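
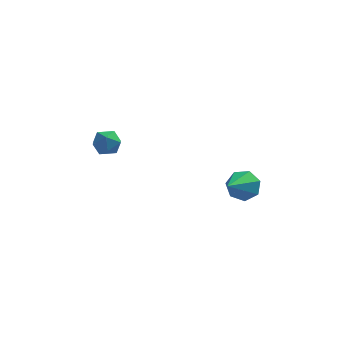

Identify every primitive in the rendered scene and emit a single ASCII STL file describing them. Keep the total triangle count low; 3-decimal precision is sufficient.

solid 
facet normal 0.309 0.822 -0.478
outer loop
vertex 4.283 -1.98 -1.472
vertex 3.459 -1.918 -1.898
vertex 3.722 -1.545 -1.087
endloop
endfacet
facet normal 0.480 -0.147 0.865
outer loop
vertex 4.283 -1.98 -1.472
vertex 3.722 -1.545 -1.087
vertex 2.841 -3.562 -0.942
endloop
endfacet
facet normal 0.309 0.822 -0.478
outer loop
vertex 3.722 -1.545 -1.087
vertex 3.459 -1.918 -1.898
vertex 2.963 -1.391 -1.313
endloop
endfacet
facet normal -0.248 0.177 0.953
outer loop
vertex 3.722 -1.545 -1.087
vertex 2.963 -1.391 -1.313
vertex 2.841 -3.562 -0.942
endloop
endfacet
facet normal 0.309 0.822 -0.478
outer loop
vertex 2.963 -1.391 -1.313
vertex 3.459 -1.918 -1.898
vertex 2.577 -1.634 -1.98
endloop
endfacet
facet normal -0.878 0.128 0.461
outer loop
vertex 2.963 -1.391 -1.313
vertex 2.577 -1.634 -1.98
vertex 2.841 -3.562 -0.942
endloop
endfacet
facet normal 0.309 0.822 -0.478
outer loop
vertex 2.577 -1.634 -1.98
vertex 3.459 -1.918 -1.898
vertex 2.855 -2.09 -2.584
endloop
endfacet
facet normal -0.937 -0.256 -0.238
outer loop
vertex 2.577 -1.634 -1.98
vertex 2.855 -2.09 -2.584
vertex 2.841 -3.562 -0.942
endloop
endfacet
facet normal 0.308 0.823 -0.478
outer loop
vertex 2.855 -2.09 -2.584
vertex 3.459 -1.918 -1.898
vertex 3.588 -2.416 -2.672
endloop
endfacet
facet normal -0.380 -0.687 -0.619
outer loop
vertex 2.855 -2.09 -2.584
vertex 3.588 -2.416 -2.672
vertex 2.841 -3.562 -0.942
endloop
endfacet
facet normal 0.309 0.823 -0.478
outer loop
vertex 3.588 -2.416 -2.672
vertex 3.459 -1.918 -1.898
vertex 4.224 -2.367 -2.177
endloop
endfacet
facet normal 0.372 -0.840 -0.395
outer loop
vertex 3.588 -2.416 -2.672
vertex 4.224 -2.367 -2.177
vertex 2.841 -3.562 -0.942
endloop
endfacet
facet normal 0.309 0.823 -0.477
outer loop
vertex 4.224 -2.367 -2.177
vertex 3.459 -1.918 -1.898
vertex 4.283 -1.98 -1.472
endloop
endfacet
facet normal 0.755 -0.599 0.266
outer loop
vertex 4.224 -2.367 -2.177
vertex 4.283 -1.98 -1.472
vertex 2.841 -3.562 -0.942
endloop
endfacet
facet normal -0.174 0.677 0.716
outer loop
vertex -3.191 -1.903 1.214
vertex -3.529 -2.485 1.682
vertex -2.725 -2.333 1.734
endloop
endfacet
facet normal 0.407 0.849 0.337
outer loop
vertex -3.191 -1.903 1.214
vertex -2.725 -2.333 1.734
vertex -2.45 -2.165 0.98
endloop
endfacet
facet normal 0.214 0.914 -0.346
outer loop
vertex -3.191 -1.903 1.214
vertex -2.45 -2.165 0.98
vertex -3.084 -2.213 0.462
endloop
endfacet
facet normal -0.487 0.781 -0.391
outer loop
vertex -3.191 -1.903 1.214
vertex -3.084 -2.213 0.462
vertex -3.751 -2.412 0.896
endloop
endfacet
facet normal -0.727 0.634 0.264
outer loop
vertex -3.191 -1.903 1.214
vertex -3.751 -2.412 0.896
vertex -3.529 -2.485 1.682
endloop
endfacet
facet normal 0.869 0.310 0.386
outer loop
vertex -2.45 -2.165 0.98
vertex -2.725 -2.333 1.734
vertex -2.329 -2.908 1.304
endloop
endfacet
facet normal -0.070 0.030 0.997
outer loop
vertex -2.725 -2.333 1.734
vertex -3.529 -2.485 1.682
vertex -2.996 -3.107 1.738
endloop
endfacet
facet normal -0.963 -0.040 0.268
outer loop
vertex -3.529 -2.485 1.682
vertex -3.751 -2.412 0.896
vertex -3.63 -3.155 1.22
endloop
endfacet
facet normal -0.575 0.197 -0.794
outer loop
vertex -3.751 -2.412 0.896
vertex -3.084 -2.213 0.462
vertex -3.355 -2.987 0.466
endloop
endfacet
facet normal 0.557 0.413 -0.720
outer loop
vertex -3.084 -2.213 0.462
vertex -2.45 -2.165 0.98
vertex -2.551 -2.835 0.518
endloop
endfacet
facet normal 0.487 -0.781 0.391
outer loop
vertex -2.889 -3.417 0.986
vertex -2.329 -2.908 1.304
vertex -2.996 -3.107 1.738
endloop
endfacet
facet normal -0.214 -0.914 0.346
outer loop
vertex -2.889 -3.417 0.986
vertex -2.996 -3.107 1.738
vertex -3.63 -3.155 1.22
endloop
endfacet
facet normal -0.407 -0.849 -0.337
outer loop
vertex -2.889 -3.417 0.986
vertex -3.63 -3.155 1.22
vertex -3.355 -2.987 0.466
endloop
endfacet
facet normal 0.174 -0.677 -0.716
outer loop
vertex -2.889 -3.417 0.986
vertex -3.355 -2.987 0.466
vertex -2.551 -2.835 0.518
endloop
endfacet
facet normal 0.727 -0.634 -0.264
outer loop
vertex -2.889 -3.417 0.986
vertex -2.551 -2.835 0.518
vertex -2.329 -2.908 1.304
endloop
endfacet
facet normal 0.575 -0.197 0.794
outer loop
vertex -2.996 -3.107 1.738
vertex -2.329 -2.908 1.304
vertex -2.725 -2.333 1.734
endloop
endfacet
facet normal -0.557 -0.413 0.720
outer loop
vertex -3.63 -3.155 1.22
vertex -2.996 -3.107 1.738
vertex -3.529 -2.485 1.682
endloop
endfacet
facet normal -0.869 -0.310 -0.386
outer loop
vertex -3.355 -2.987 0.466
vertex -3.63 -3.155 1.22
vertex -3.751 -2.412 0.896
endloop
endfacet
facet normal 0.070 -0.030 -0.997
outer loop
vertex -2.551 -2.835 0.518
vertex -3.355 -2.987 0.466
vertex -3.084 -2.213 0.462
endloop
endfacet
facet normal 0.963 0.040 -0.268
outer loop
vertex -2.329 -2.908 1.304
vertex -2.551 -2.835 0.518
vertex -2.45 -2.165 0.98
endloop
endfacet

endsolid


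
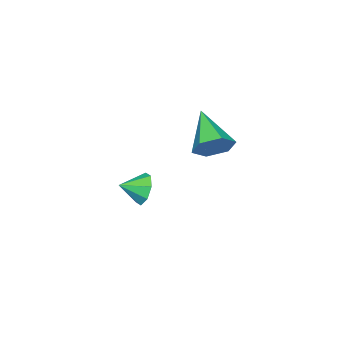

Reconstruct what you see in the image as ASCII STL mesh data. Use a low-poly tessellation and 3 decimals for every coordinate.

solid 
facet normal -0.721 0.598 -0.349
outer loop
vertex 2.138 -1.693 -3.252
vertex 1.656 -1.938 -2.676
vertex 2.18 -1.352 -2.755
endloop
endfacet
facet normal 0.981 0.111 -0.159
outer loop
vertex 2.138 -1.693 -3.252
vertex 2.18 -1.352 -2.755
vertex 2.384 -2.542 -2.324
endloop
endfacet
facet normal -0.721 0.598 -0.350
outer loop
vertex 2.18 -1.352 -2.755
vertex 1.656 -1.938 -2.676
vertex 1.915 -1.354 -2.212
endloop
endfacet
facet normal 0.857 0.299 0.419
outer loop
vertex 2.18 -1.352 -2.755
vertex 1.915 -1.354 -2.212
vertex 2.384 -2.542 -2.324
endloop
endfacet
facet normal -0.721 0.598 -0.350
outer loop
vertex 1.915 -1.354 -2.212
vertex 1.656 -1.938 -2.676
vertex 1.498 -1.698 -1.94
endloop
endfacet
facet normal 0.480 0.107 0.871
outer loop
vertex 1.915 -1.354 -2.212
vertex 1.498 -1.698 -1.94
vertex 2.384 -2.542 -2.324
endloop
endfacet
facet normal -0.722 0.597 -0.350
outer loop
vertex 1.498 -1.698 -1.94
vertex 1.656 -1.938 -2.676
vertex 1.174 -2.183 -2.1
endloop
endfacet
facet normal 0.068 -0.353 0.933
outer loop
vertex 1.498 -1.698 -1.94
vertex 1.174 -2.183 -2.1
vertex 2.384 -2.542 -2.324
endloop
endfacet
facet normal -0.721 0.598 -0.349
outer loop
vertex 1.174 -2.183 -2.1
vertex 1.656 -1.938 -2.676
vertex 1.132 -2.524 -2.598
endloop
endfacet
facet normal -0.136 -0.812 0.568
outer loop
vertex 1.174 -2.183 -2.1
vertex 1.132 -2.524 -2.598
vertex 2.384 -2.542 -2.324
endloop
endfacet
facet normal -0.721 0.598 -0.350
outer loop
vertex 1.132 -2.524 -2.598
vertex 1.656 -1.938 -2.676
vertex 1.397 -2.522 -3.141
endloop
endfacet
facet normal -0.012 -1.000 -0.010
outer loop
vertex 1.132 -2.524 -2.598
vertex 1.397 -2.522 -3.141
vertex 2.384 -2.542 -2.324
endloop
endfacet
facet normal -0.721 0.598 -0.350
outer loop
vertex 1.397 -2.522 -3.141
vertex 1.656 -1.938 -2.676
vertex 1.814 -2.178 -3.412
endloop
endfacet
facet normal 0.366 -0.808 -0.462
outer loop
vertex 1.397 -2.522 -3.141
vertex 1.814 -2.178 -3.412
vertex 2.384 -2.542 -2.324
endloop
endfacet
facet normal -0.722 0.597 -0.350
outer loop
vertex 1.814 -2.178 -3.412
vertex 1.656 -1.938 -2.676
vertex 2.138 -1.693 -3.252
endloop
endfacet
facet normal 0.778 -0.347 -0.524
outer loop
vertex 1.814 -2.178 -3.412
vertex 2.138 -1.693 -3.252
vertex 2.384 -2.542 -2.324
endloop
endfacet
facet normal 0.519 0.668 -0.533
outer loop
vertex 3.73 2.107 2.135
vertex 3.064 2.264 1.683
vertex 3.208 2.696 2.365
endloop
endfacet
facet normal 0.353 -0.052 0.934
outer loop
vertex 3.73 2.107 2.135
vertex 3.208 2.696 2.365
vertex 2.076 0.996 2.697
endloop
endfacet
facet normal 0.520 0.668 -0.533
outer loop
vertex 3.208 2.696 2.365
vertex 3.064 2.264 1.683
vertex 2.542 2.854 1.913
endloop
endfacet
facet normal -0.430 0.440 0.788
outer loop
vertex 3.208 2.696 2.365
vertex 2.542 2.854 1.913
vertex 2.076 0.996 2.697
endloop
endfacet
facet normal 0.519 0.668 -0.533
outer loop
vertex 2.542 2.854 1.913
vertex 3.064 2.264 1.683
vertex 2.398 2.421 1.231
endloop
endfacet
facet normal -0.965 0.259 0.040
outer loop
vertex 2.542 2.854 1.913
vertex 2.398 2.421 1.231
vertex 2.076 0.996 2.697
endloop
endfacet
facet normal 0.520 0.667 -0.534
outer loop
vertex 2.398 2.421 1.231
vertex 3.064 2.264 1.683
vertex 2.92 1.831 1.002
endloop
endfacet
facet normal -0.716 -0.416 -0.561
outer loop
vertex 2.398 2.421 1.231
vertex 2.92 1.831 1.002
vertex 2.076 0.996 2.697
endloop
endfacet
facet normal 0.520 0.667 -0.534
outer loop
vertex 2.92 1.831 1.002
vertex 3.064 2.264 1.683
vertex 3.585 1.674 1.454
endloop
endfacet
facet normal 0.067 -0.908 -0.414
outer loop
vertex 2.92 1.831 1.002
vertex 3.585 1.674 1.454
vertex 2.076 0.996 2.697
endloop
endfacet
facet normal 0.520 0.666 -0.534
outer loop
vertex 3.585 1.674 1.454
vertex 3.064 2.264 1.683
vertex 3.73 2.107 2.135
endloop
endfacet
facet normal 0.601 -0.726 0.334
outer loop
vertex 3.585 1.674 1.454
vertex 3.73 2.107 2.135
vertex 2.076 0.996 2.697
endloop
endfacet

endsolid


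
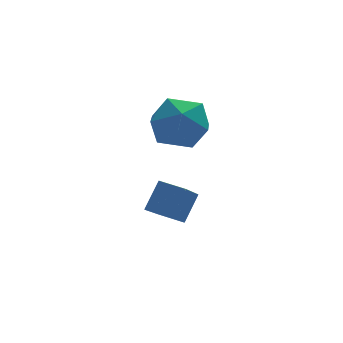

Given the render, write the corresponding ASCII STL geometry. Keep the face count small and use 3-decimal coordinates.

solid 
facet normal -0.763 0.616 0.196
outer loop
vertex 1.35 -2.917 -2.422
vertex 1.969 -2.463 -1.435
vertex 2.258 -1.386 -3.697
endloop
endfacet
facet normal -0.495 -0.363 -0.789
outer loop
vertex 2.991 -1.977 -3.885
vertex 1.35 -2.917 -2.422
vertex 2.258 -1.386 -3.697
endloop
endfacet
facet normal -0.763 0.616 0.196
outer loop
vertex 2.258 -1.386 -3.697
vertex 1.969 -2.463 -1.435
vertex 2.878 -0.932 -2.711
endloop
endfacet
facet normal 0.414 0.699 -0.583
outer loop
vertex 2.878 -0.932 -2.711
vertex 2.991 -1.977 -3.885
vertex 2.258 -1.386 -3.697
endloop
endfacet
facet normal -0.415 -0.700 0.582
outer loop
vertex 1.35 -2.917 -2.422
vertex 2.702 -3.054 -1.623
vertex 1.969 -2.463 -1.435
endloop
endfacet
facet normal -0.495 -0.364 -0.789
outer loop
vertex 2.082 -3.508 -2.609
vertex 1.35 -2.917 -2.422
vertex 2.991 -1.977 -3.885
endloop
endfacet
facet normal -0.415 -0.699 0.583
outer loop
vertex 2.082 -3.508 -2.609
vertex 2.702 -3.054 -1.623
vertex 1.35 -2.917 -2.422
endloop
endfacet
facet normal 0.495 0.363 0.789
outer loop
vertex 1.969 -2.463 -1.435
vertex 2.702 -3.054 -1.623
vertex 2.878 -0.932 -2.711
endloop
endfacet
facet normal 0.416 0.699 -0.582
outer loop
vertex 3.61 -1.523 -2.898
vertex 2.991 -1.977 -3.885
vertex 2.878 -0.932 -2.711
endloop
endfacet
facet normal 0.495 0.364 0.789
outer loop
vertex 2.878 -0.932 -2.711
vertex 2.702 -3.054 -1.623
vertex 3.61 -1.523 -2.898
endloop
endfacet
facet normal 0.763 -0.616 -0.195
outer loop
vertex 3.61 -1.523 -2.898
vertex 2.082 -3.508 -2.609
vertex 2.991 -1.977 -3.885
endloop
endfacet
facet normal 0.763 -0.616 -0.196
outer loop
vertex 2.702 -3.054 -1.623
vertex 2.082 -3.508 -2.609
vertex 3.61 -1.523 -2.898
endloop
endfacet
facet normal -0.623 -0.718 0.310
outer loop
vertex 1.93 -1.664 0.889
vertex 2.538 -2.454 0.282
vertex 2.824 -2.223 1.39
endloop
endfacet
facet normal -0.571 -0.199 0.797
outer loop
vertex 1.93 -1.664 0.889
vertex 2.824 -2.223 1.39
vertex 2.676 -1.079 1.569
endloop
endfacet
facet normal -0.769 0.413 0.488
outer loop
vertex 1.93 -1.664 0.889
vertex 2.676 -1.079 1.569
vertex 2.299 -0.603 0.573
endloop
endfacet
facet normal -0.944 0.272 -0.189
outer loop
vertex 1.93 -1.664 0.889
vertex 2.299 -0.603 0.573
vertex 2.214 -1.453 -0.223
endloop
endfacet
facet normal -0.853 -0.427 -0.299
outer loop
vertex 1.93 -1.664 0.889
vertex 2.214 -1.453 -0.223
vertex 2.538 -2.454 0.282
endloop
endfacet
facet normal 0.115 -0.139 0.984
outer loop
vertex 2.676 -1.079 1.569
vertex 2.824 -2.223 1.39
vertex 3.746 -1.507 1.383
endloop
endfacet
facet normal 0.031 -0.980 0.196
outer loop
vertex 2.824 -2.223 1.39
vertex 2.538 -2.454 0.282
vertex 3.661 -2.357 0.587
endloop
endfacet
facet normal -0.341 -0.509 -0.790
outer loop
vertex 2.538 -2.454 0.282
vertex 2.214 -1.453 -0.223
vertex 3.284 -1.881 -0.409
endloop
endfacet
facet normal -0.488 0.622 -0.612
outer loop
vertex 2.214 -1.453 -0.223
vertex 2.299 -0.603 0.573
vertex 3.136 -0.737 -0.23
endloop
endfacet
facet normal -0.205 0.851 0.484
outer loop
vertex 2.299 -0.603 0.573
vertex 2.676 -1.079 1.569
vertex 3.422 -0.506 0.878
endloop
endfacet
facet normal 0.944 -0.272 0.189
outer loop
vertex 4.03 -1.296 0.271
vertex 3.746 -1.507 1.383
vertex 3.661 -2.357 0.587
endloop
endfacet
facet normal 0.769 -0.413 -0.488
outer loop
vertex 4.03 -1.296 0.271
vertex 3.661 -2.357 0.587
vertex 3.284 -1.881 -0.409
endloop
endfacet
facet normal 0.571 0.199 -0.797
outer loop
vertex 4.03 -1.296 0.271
vertex 3.284 -1.881 -0.409
vertex 3.136 -0.737 -0.23
endloop
endfacet
facet normal 0.623 0.718 -0.310
outer loop
vertex 4.03 -1.296 0.271
vertex 3.136 -0.737 -0.23
vertex 3.422 -0.506 0.878
endloop
endfacet
facet normal 0.853 0.427 0.299
outer loop
vertex 4.03 -1.296 0.271
vertex 3.422 -0.506 0.878
vertex 3.746 -1.507 1.383
endloop
endfacet
facet normal 0.488 -0.622 0.612
outer loop
vertex 3.661 -2.357 0.587
vertex 3.746 -1.507 1.383
vertex 2.824 -2.223 1.39
endloop
endfacet
facet normal 0.205 -0.851 -0.484
outer loop
vertex 3.284 -1.881 -0.409
vertex 3.661 -2.357 0.587
vertex 2.538 -2.454 0.282
endloop
endfacet
facet normal -0.115 0.139 -0.984
outer loop
vertex 3.136 -0.737 -0.23
vertex 3.284 -1.881 -0.409
vertex 2.214 -1.453 -0.223
endloop
endfacet
facet normal -0.031 0.980 -0.196
outer loop
vertex 3.422 -0.506 0.878
vertex 3.136 -0.737 -0.23
vertex 2.299 -0.603 0.573
endloop
endfacet
facet normal 0.341 0.509 0.790
outer loop
vertex 3.746 -1.507 1.383
vertex 3.422 -0.506 0.878
vertex 2.676 -1.079 1.569
endloop
endfacet

endsolid


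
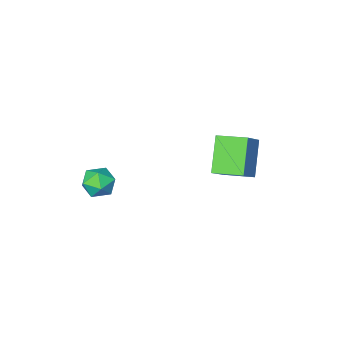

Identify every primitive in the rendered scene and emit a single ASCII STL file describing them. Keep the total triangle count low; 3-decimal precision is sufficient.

solid 
facet normal -0.810 0.552 -0.198
outer loop
vertex 0.627 -0.808 -3.591
vertex 0.165 -1.425 -3.422
vertex 0.371 -0.919 -2.853
endloop
endfacet
facet normal -0.277 0.960 0.048
outer loop
vertex 0.627 -0.808 -3.591
vertex 0.371 -0.919 -2.853
vertex 1.117 -0.697 -2.982
endloop
endfacet
facet normal 0.283 0.877 -0.388
outer loop
vertex 0.627 -0.808 -3.591
vertex 1.117 -0.697 -2.982
vertex 1.372 -1.066 -3.631
endloop
endfacet
facet normal 0.097 0.419 -0.903
outer loop
vertex 0.627 -0.808 -3.591
vertex 1.372 -1.066 -3.631
vertex 0.783 -1.516 -3.903
endloop
endfacet
facet normal -0.579 0.219 -0.785
outer loop
vertex 0.627 -0.808 -3.591
vertex 0.783 -1.516 -3.903
vertex 0.165 -1.425 -3.422
endloop
endfacet
facet normal -0.094 0.716 0.691
outer loop
vertex 1.117 -0.697 -2.982
vertex 0.371 -0.919 -2.853
vertex 0.957 -1.244 -2.437
endloop
endfacet
facet normal -0.954 0.058 0.294
outer loop
vertex 0.371 -0.919 -2.853
vertex 0.165 -1.425 -3.422
vertex 0.368 -1.694 -2.709
endloop
endfacet
facet normal -0.581 -0.483 -0.655
outer loop
vertex 0.165 -1.425 -3.422
vertex 0.783 -1.516 -3.903
vertex 0.623 -2.063 -3.358
endloop
endfacet
facet normal 0.511 -0.159 -0.845
outer loop
vertex 0.783 -1.516 -3.903
vertex 1.372 -1.066 -3.631
vertex 1.369 -1.841 -3.487
endloop
endfacet
facet normal 0.813 0.582 -0.012
outer loop
vertex 1.372 -1.066 -3.631
vertex 1.117 -0.697 -2.982
vertex 1.575 -1.335 -2.918
endloop
endfacet
facet normal -0.097 -0.419 0.903
outer loop
vertex 1.113 -1.952 -2.749
vertex 0.957 -1.244 -2.437
vertex 0.368 -1.694 -2.709
endloop
endfacet
facet normal -0.283 -0.877 0.388
outer loop
vertex 1.113 -1.952 -2.749
vertex 0.368 -1.694 -2.709
vertex 0.623 -2.063 -3.358
endloop
endfacet
facet normal 0.277 -0.960 -0.048
outer loop
vertex 1.113 -1.952 -2.749
vertex 0.623 -2.063 -3.358
vertex 1.369 -1.841 -3.487
endloop
endfacet
facet normal 0.810 -0.552 0.198
outer loop
vertex 1.113 -1.952 -2.749
vertex 1.369 -1.841 -3.487
vertex 1.575 -1.335 -2.918
endloop
endfacet
facet normal 0.579 -0.219 0.785
outer loop
vertex 1.113 -1.952 -2.749
vertex 1.575 -1.335 -2.918
vertex 0.957 -1.244 -2.437
endloop
endfacet
facet normal -0.511 0.159 0.845
outer loop
vertex 0.368 -1.694 -2.709
vertex 0.957 -1.244 -2.437
vertex 0.371 -0.919 -2.853
endloop
endfacet
facet normal -0.813 -0.582 0.012
outer loop
vertex 0.623 -2.063 -3.358
vertex 0.368 -1.694 -2.709
vertex 0.165 -1.425 -3.422
endloop
endfacet
facet normal 0.094 -0.716 -0.691
outer loop
vertex 1.369 -1.841 -3.487
vertex 0.623 -2.063 -3.358
vertex 0.783 -1.516 -3.903
endloop
endfacet
facet normal 0.954 -0.058 -0.294
outer loop
vertex 1.575 -1.335 -2.918
vertex 1.369 -1.841 -3.487
vertex 1.372 -1.066 -3.631
endloop
endfacet
facet normal 0.581 0.483 0.655
outer loop
vertex 0.957 -1.244 -2.437
vertex 1.575 -1.335 -2.918
vertex 1.117 -0.697 -2.982
endloop
endfacet
facet normal -0.640 0.752 0.162
outer loop
vertex -4.967 1.106 -1.197
vertex -4.077 1.672 -0.307
vertex -4.227 2.02 -2.52
endloop
endfacet
facet normal -0.645 -0.411 -0.644
outer loop
vertex -3.383 1.028 -2.733
vertex -4.967 1.106 -1.197
vertex -4.227 2.02 -2.52
endloop
endfacet
facet normal -0.640 0.752 0.162
outer loop
vertex -4.227 2.02 -2.52
vertex -4.077 1.672 -0.307
vertex -3.337 2.586 -1.63
endloop
endfacet
facet normal 0.419 0.517 -0.747
outer loop
vertex -3.337 2.586 -1.63
vertex -3.383 1.028 -2.733
vertex -4.227 2.02 -2.52
endloop
endfacet
facet normal -0.419 -0.517 0.747
outer loop
vertex -4.967 1.106 -1.197
vertex -3.233 0.68 -0.52
vertex -4.077 1.672 -0.307
endloop
endfacet
facet normal -0.645 -0.411 -0.644
outer loop
vertex -4.123 0.114 -1.41
vertex -4.967 1.106 -1.197
vertex -3.383 1.028 -2.733
endloop
endfacet
facet normal -0.419 -0.517 0.747
outer loop
vertex -4.123 0.114 -1.41
vertex -3.233 0.68 -0.52
vertex -4.967 1.106 -1.197
endloop
endfacet
facet normal 0.645 0.411 0.644
outer loop
vertex -4.077 1.672 -0.307
vertex -3.233 0.68 -0.52
vertex -3.337 2.586 -1.63
endloop
endfacet
facet normal 0.419 0.517 -0.747
outer loop
vertex -2.493 1.594 -1.843
vertex -3.383 1.028 -2.733
vertex -3.337 2.586 -1.63
endloop
endfacet
facet normal 0.645 0.411 0.644
outer loop
vertex -3.337 2.586 -1.63
vertex -3.233 0.68 -0.52
vertex -2.493 1.594 -1.843
endloop
endfacet
facet normal 0.640 -0.752 -0.162
outer loop
vertex -2.493 1.594 -1.843
vertex -4.123 0.114 -1.41
vertex -3.383 1.028 -2.733
endloop
endfacet
facet normal 0.640 -0.752 -0.162
outer loop
vertex -3.233 0.68 -0.52
vertex -4.123 0.114 -1.41
vertex -2.493 1.594 -1.843
endloop
endfacet

endsolid


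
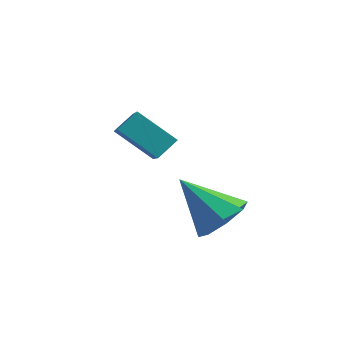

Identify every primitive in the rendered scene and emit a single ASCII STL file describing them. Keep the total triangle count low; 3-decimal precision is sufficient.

solid 
facet normal -0.500 0.668 -0.551
outer loop
vertex -1.015 -1.716 0.839
vertex 0.31 -1.518 -0.123
vertex -1.31 -2.384 0.296
endloop
endfacet
facet normal -0.803 -0.120 0.584
outer loop
vertex -0.25 -3.802 1.463
vertex -1.015 -1.716 0.839
vertex -1.31 -2.384 0.296
endloop
endfacet
facet normal -0.500 0.669 -0.550
outer loop
vertex -1.31 -2.384 0.296
vertex 0.31 -1.518 -0.123
vertex 0.015 -2.186 -0.667
endloop
endfacet
facet normal -0.324 -0.734 -0.597
outer loop
vertex 0.015 -2.186 -0.667
vertex -0.25 -3.802 1.463
vertex -1.31 -2.384 0.296
endloop
endfacet
facet normal 0.324 0.734 0.597
outer loop
vertex -1.015 -1.716 0.839
vertex 1.37 -2.936 1.044
vertex 0.31 -1.518 -0.123
endloop
endfacet
facet normal -0.803 -0.120 0.583
outer loop
vertex 0.045 -3.134 2.007
vertex -1.015 -1.716 0.839
vertex -0.25 -3.802 1.463
endloop
endfacet
facet normal 0.324 0.734 0.597
outer loop
vertex 0.045 -3.134 2.007
vertex 1.37 -2.936 1.044
vertex -1.015 -1.716 0.839
endloop
endfacet
facet normal 0.803 0.120 -0.583
outer loop
vertex 0.31 -1.518 -0.123
vertex 1.37 -2.936 1.044
vertex 0.015 -2.186 -0.667
endloop
endfacet
facet normal -0.324 -0.734 -0.597
outer loop
vertex 1.075 -3.604 0.501
vertex -0.25 -3.802 1.463
vertex 0.015 -2.186 -0.667
endloop
endfacet
facet normal 0.803 0.120 -0.584
outer loop
vertex 0.015 -2.186 -0.667
vertex 1.37 -2.936 1.044
vertex 1.075 -3.604 0.501
endloop
endfacet
facet normal 0.500 -0.669 0.550
outer loop
vertex 1.075 -3.604 0.501
vertex 0.045 -3.134 2.007
vertex -0.25 -3.802 1.463
endloop
endfacet
facet normal 0.500 -0.668 0.551
outer loop
vertex 1.37 -2.936 1.044
vertex 0.045 -3.134 2.007
vertex 1.075 -3.604 0.501
endloop
endfacet
facet normal 0.711 0.086 -0.698
outer loop
vertex 3.684 -3.937 -1.324
vertex 3.152 -3.222 -1.778
vertex 3.853 -3.237 -1.065
endloop
endfacet
facet normal 0.313 -0.395 0.864
outer loop
vertex 3.684 -3.937 -1.324
vertex 3.853 -3.237 -1.065
vertex 1.708 -3.398 -0.362
endloop
endfacet
facet normal 0.711 0.087 -0.697
outer loop
vertex 3.853 -3.237 -1.065
vertex 3.152 -3.222 -1.778
vertex 3.611 -2.528 -1.223
endloop
endfacet
facet normal 0.277 0.298 0.913
outer loop
vertex 3.853 -3.237 -1.065
vertex 3.611 -2.528 -1.223
vertex 1.708 -3.398 -0.362
endloop
endfacet
facet normal 0.712 0.087 -0.697
outer loop
vertex 3.611 -2.528 -1.223
vertex 3.152 -3.222 -1.778
vertex 3.101 -2.226 -1.706
endloop
endfacet
facet normal -0.094 0.797 0.597
outer loop
vertex 3.611 -2.528 -1.223
vertex 3.101 -2.226 -1.706
vertex 1.708 -3.398 -0.362
endloop
endfacet
facet normal 0.712 0.087 -0.697
outer loop
vertex 3.101 -2.226 -1.706
vertex 3.152 -3.222 -1.778
vertex 2.62 -2.507 -2.232
endloop
endfacet
facet normal -0.582 0.807 0.101
outer loop
vertex 3.101 -2.226 -1.706
vertex 2.62 -2.507 -2.232
vertex 1.708 -3.398 -0.362
endloop
endfacet
facet normal 0.711 0.086 -0.698
outer loop
vertex 2.62 -2.507 -2.232
vertex 3.152 -3.222 -1.778
vertex 2.451 -3.207 -2.491
endloop
endfacet
facet normal -0.902 0.324 -0.286
outer loop
vertex 2.62 -2.507 -2.232
vertex 2.451 -3.207 -2.491
vertex 1.708 -3.398 -0.362
endloop
endfacet
facet normal 0.711 0.087 -0.697
outer loop
vertex 2.451 -3.207 -2.491
vertex 3.152 -3.222 -1.778
vertex 2.693 -3.916 -2.333
endloop
endfacet
facet normal -0.866 -0.370 -0.336
outer loop
vertex 2.451 -3.207 -2.491
vertex 2.693 -3.916 -2.333
vertex 1.708 -3.398 -0.362
endloop
endfacet
facet normal 0.712 0.087 -0.697
outer loop
vertex 2.693 -3.916 -2.333
vertex 3.152 -3.222 -1.778
vertex 3.204 -4.218 -1.849
endloop
endfacet
facet normal -0.495 -0.869 -0.019
outer loop
vertex 2.693 -3.916 -2.333
vertex 3.204 -4.218 -1.849
vertex 1.708 -3.398 -0.362
endloop
endfacet
facet normal 0.712 0.087 -0.697
outer loop
vertex 3.204 -4.218 -1.849
vertex 3.152 -3.222 -1.778
vertex 3.684 -3.937 -1.324
endloop
endfacet
facet normal -0.007 -0.879 0.477
outer loop
vertex 3.204 -4.218 -1.849
vertex 3.684 -3.937 -1.324
vertex 1.708 -3.398 -0.362
endloop
endfacet

endsolid


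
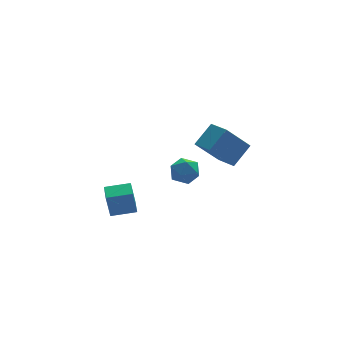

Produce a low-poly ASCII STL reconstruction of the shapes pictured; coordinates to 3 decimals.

solid 
facet normal -0.723 -0.290 -0.627
outer loop
vertex 1.812 2.104 4.201
vertex 1.522 3.386 3.943
vertex 3.195 2.096 2.608
endloop
endfacet
facet normal 0.217 -0.957 0.193
outer loop
vertex 4.338 2.554 3.597
vertex 1.812 2.104 4.201
vertex 3.195 2.096 2.608
endloop
endfacet
facet normal -0.724 -0.290 -0.626
outer loop
vertex 3.195 2.096 2.608
vertex 1.522 3.386 3.943
vertex 2.905 3.378 2.349
endloop
endfacet
facet normal 0.655 -0.004 -0.755
outer loop
vertex 2.905 3.378 2.349
vertex 4.338 2.554 3.597
vertex 3.195 2.096 2.608
endloop
endfacet
facet normal -0.655 0.004 0.755
outer loop
vertex 1.812 2.104 4.201
vertex 2.665 3.844 4.932
vertex 1.522 3.386 3.943
endloop
endfacet
facet normal 0.217 -0.957 0.193
outer loop
vertex 2.955 2.562 5.191
vertex 1.812 2.104 4.201
vertex 4.338 2.554 3.597
endloop
endfacet
facet normal -0.656 0.004 0.755
outer loop
vertex 2.955 2.562 5.191
vertex 2.665 3.844 4.932
vertex 1.812 2.104 4.201
endloop
endfacet
facet normal -0.217 0.957 -0.193
outer loop
vertex 1.522 3.386 3.943
vertex 2.665 3.844 4.932
vertex 2.905 3.378 2.349
endloop
endfacet
facet normal 0.656 -0.004 -0.755
outer loop
vertex 4.048 3.836 3.339
vertex 4.338 2.554 3.597
vertex 2.905 3.378 2.349
endloop
endfacet
facet normal -0.217 0.957 -0.193
outer loop
vertex 2.905 3.378 2.349
vertex 2.665 3.844 4.932
vertex 4.048 3.836 3.339
endloop
endfacet
facet normal 0.724 0.290 0.626
outer loop
vertex 4.048 3.836 3.339
vertex 2.955 2.562 5.191
vertex 4.338 2.554 3.597
endloop
endfacet
facet normal 0.723 0.290 0.627
outer loop
vertex 2.665 3.844 4.932
vertex 2.955 2.562 5.191
vertex 4.048 3.836 3.339
endloop
endfacet
facet normal -0.946 0.290 -0.148
outer loop
vertex -4.279 1.195 2.849
vertex -4.002 2.151 2.954
vertex -4.013 1.286 1.324
endloop
endfacet
facet normal -0.276 -0.955 -0.105
outer loop
vertex -2.718 0.889 1.526
vertex -4.279 1.195 2.849
vertex -4.013 1.286 1.324
endloop
endfacet
facet normal -0.946 0.290 -0.147
outer loop
vertex -4.013 1.286 1.324
vertex -4.002 2.151 2.954
vertex -3.737 2.241 1.429
endloop
endfacet
facet normal 0.171 0.059 -0.983
outer loop
vertex -3.737 2.241 1.429
vertex -2.718 0.889 1.526
vertex -4.013 1.286 1.324
endloop
endfacet
facet normal -0.171 -0.058 0.983
outer loop
vertex -4.279 1.195 2.849
vertex -2.707 1.754 3.156
vertex -4.002 2.151 2.954
endloop
endfacet
facet normal -0.276 -0.956 -0.104
outer loop
vertex -2.983 0.799 3.051
vertex -4.279 1.195 2.849
vertex -2.718 0.889 1.526
endloop
endfacet
facet normal -0.171 -0.059 0.983
outer loop
vertex -2.983 0.799 3.051
vertex -2.707 1.754 3.156
vertex -4.279 1.195 2.849
endloop
endfacet
facet normal 0.277 0.955 0.104
outer loop
vertex -4.002 2.151 2.954
vertex -2.707 1.754 3.156
vertex -3.737 2.241 1.429
endloop
endfacet
facet normal 0.171 0.058 -0.984
outer loop
vertex -2.441 1.845 1.631
vertex -2.718 0.889 1.526
vertex -3.737 2.241 1.429
endloop
endfacet
facet normal 0.276 0.956 0.105
outer loop
vertex -3.737 2.241 1.429
vertex -2.707 1.754 3.156
vertex -2.441 1.845 1.631
endloop
endfacet
facet normal 0.946 -0.290 0.147
outer loop
vertex -2.441 1.845 1.631
vertex -2.983 0.799 3.051
vertex -2.718 0.889 1.526
endloop
endfacet
facet normal 0.946 -0.290 0.148
outer loop
vertex -2.707 1.754 3.156
vertex -2.983 0.799 3.051
vertex -2.441 1.845 1.631
endloop
endfacet
facet normal -0.495 0.776 0.391
outer loop
vertex 0.469 3.868 1.989
vertex 0.148 3.328 2.654
vertex 0.938 3.774 2.768
endloop
endfacet
facet normal 0.100 0.993 0.060
outer loop
vertex 0.469 3.868 1.989
vertex 0.938 3.774 2.768
vertex 1.379 3.778 1.967
endloop
endfacet
facet normal 0.062 0.782 -0.621
outer loop
vertex 0.469 3.868 1.989
vertex 1.379 3.778 1.967
vertex 0.861 3.335 1.357
endloop
endfacet
facet normal -0.555 0.434 -0.710
outer loop
vertex 0.469 3.868 1.989
vertex 0.861 3.335 1.357
vertex 0.1 3.057 1.782
endloop
endfacet
facet normal -0.899 0.430 -0.084
outer loop
vertex 0.469 3.868 1.989
vertex 0.1 3.057 1.782
vertex 0.148 3.328 2.654
endloop
endfacet
facet normal 0.654 0.663 0.364
outer loop
vertex 1.379 3.778 1.967
vertex 0.938 3.774 2.768
vertex 1.62 3.183 2.618
endloop
endfacet
facet normal -0.306 0.312 0.899
outer loop
vertex 0.938 3.774 2.768
vertex 0.148 3.328 2.654
vertex 0.859 2.905 3.043
endloop
endfacet
facet normal -0.960 -0.247 0.130
outer loop
vertex 0.148 3.328 2.654
vertex 0.1 3.057 1.782
vertex 0.341 2.462 2.433
endloop
endfacet
facet normal -0.404 -0.242 -0.882
outer loop
vertex 0.1 3.057 1.782
vertex 0.861 3.335 1.357
vertex 0.782 2.466 1.632
endloop
endfacet
facet normal 0.594 0.321 -0.738
outer loop
vertex 0.861 3.335 1.357
vertex 1.379 3.778 1.967
vertex 1.572 2.912 1.746
endloop
endfacet
facet normal 0.555 -0.434 0.710
outer loop
vertex 1.251 2.372 2.411
vertex 1.62 3.183 2.618
vertex 0.859 2.905 3.043
endloop
endfacet
facet normal -0.062 -0.782 0.621
outer loop
vertex 1.251 2.372 2.411
vertex 0.859 2.905 3.043
vertex 0.341 2.462 2.433
endloop
endfacet
facet normal -0.100 -0.993 -0.060
outer loop
vertex 1.251 2.372 2.411
vertex 0.341 2.462 2.433
vertex 0.782 2.466 1.632
endloop
endfacet
facet normal 0.495 -0.776 -0.391
outer loop
vertex 1.251 2.372 2.411
vertex 0.782 2.466 1.632
vertex 1.572 2.912 1.746
endloop
endfacet
facet normal 0.899 -0.430 0.084
outer loop
vertex 1.251 2.372 2.411
vertex 1.572 2.912 1.746
vertex 1.62 3.183 2.618
endloop
endfacet
facet normal 0.404 0.242 0.882
outer loop
vertex 0.859 2.905 3.043
vertex 1.62 3.183 2.618
vertex 0.938 3.774 2.768
endloop
endfacet
facet normal -0.594 -0.321 0.738
outer loop
vertex 0.341 2.462 2.433
vertex 0.859 2.905 3.043
vertex 0.148 3.328 2.654
endloop
endfacet
facet normal -0.654 -0.663 -0.364
outer loop
vertex 0.782 2.466 1.632
vertex 0.341 2.462 2.433
vertex 0.1 3.057 1.782
endloop
endfacet
facet normal 0.306 -0.312 -0.899
outer loop
vertex 1.572 2.912 1.746
vertex 0.782 2.466 1.632
vertex 0.861 3.335 1.357
endloop
endfacet
facet normal 0.960 0.247 -0.130
outer loop
vertex 1.62 3.183 2.618
vertex 1.572 2.912 1.746
vertex 1.379 3.778 1.967
endloop
endfacet

endsolid


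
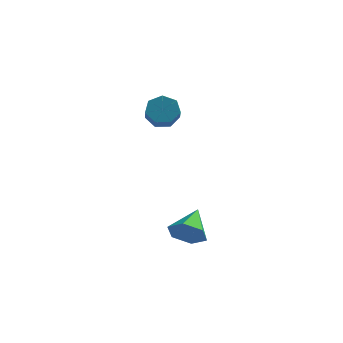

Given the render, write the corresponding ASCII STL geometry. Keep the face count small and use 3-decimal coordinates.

solid 
facet normal -0.358 0.760 -0.543
outer loop
vertex 0.706 0.296 0.851
vertex 0.301 -0.172 0.463
vertex 0.125 0.183 1.076
endloop
endfacet
facet normal 0.173 0.625 0.761
outer loop
vertex 0.706 0.296 0.851
vertex 0.125 0.183 1.076
vertex 1.204 -0.761 1.605
endloop
endfacet
facet normal 0.173 0.625 0.761
outer loop
vertex 1.204 -0.761 1.605
vertex 0.125 0.183 1.076
vertex 0.623 -0.874 1.83
endloop
endfacet
facet normal 0.358 -0.760 0.542
outer loop
vertex 1.204 -0.761 1.605
vertex 0.623 -0.874 1.83
vertex 0.799 -1.228 1.217
endloop
endfacet
facet normal -0.358 0.760 -0.543
outer loop
vertex 0.125 0.183 1.076
vertex 0.301 -0.172 0.463
vertex -0.323 -0.197 0.84
endloop
endfacet
facet normal -0.609 0.250 0.753
outer loop
vertex 0.125 0.183 1.076
vertex -0.323 -0.197 0.84
vertex 0.623 -0.874 1.83
endloop
endfacet
facet normal -0.608 0.251 0.753
outer loop
vertex 0.623 -0.874 1.83
vertex -0.323 -0.197 0.84
vertex 0.174 -1.253 1.594
endloop
endfacet
facet normal 0.357 -0.761 0.542
outer loop
vertex 0.623 -0.874 1.83
vertex 0.174 -1.253 1.594
vertex 0.799 -1.228 1.217
endloop
endfacet
facet normal -0.358 0.760 -0.542
outer loop
vertex -0.323 -0.197 0.84
vertex 0.301 -0.172 0.463
vertex -0.302 -0.558 0.32
endloop
endfacet
facet normal -0.933 -0.312 0.179
outer loop
vertex -0.323 -0.197 0.84
vertex -0.302 -0.558 0.32
vertex 0.174 -1.253 1.594
endloop
endfacet
facet normal -0.933 -0.313 0.178
outer loop
vertex 0.174 -1.253 1.594
vertex -0.302 -0.558 0.32
vertex 0.196 -1.614 1.074
endloop
endfacet
facet normal 0.358 -0.760 0.543
outer loop
vertex 0.174 -1.253 1.594
vertex 0.196 -1.614 1.074
vertex 0.799 -1.228 1.217
endloop
endfacet
facet normal -0.358 0.760 -0.542
outer loop
vertex -0.302 -0.558 0.32
vertex 0.301 -0.172 0.463
vertex 0.174 -0.628 -0.093
endloop
endfacet
facet normal -0.555 -0.641 -0.531
outer loop
vertex -0.302 -0.558 0.32
vertex 0.174 -0.628 -0.093
vertex 0.196 -1.614 1.074
endloop
endfacet
facet normal -0.555 -0.641 -0.531
outer loop
vertex 0.196 -1.614 1.074
vertex 0.174 -0.628 -0.093
vertex 0.672 -1.684 0.661
endloop
endfacet
facet normal 0.358 -0.760 0.542
outer loop
vertex 0.196 -1.614 1.074
vertex 0.672 -1.684 0.661
vertex 0.799 -1.228 1.217
endloop
endfacet
facet normal -0.356 0.761 -0.542
outer loop
vertex 0.174 -0.628 -0.093
vertex 0.301 -0.172 0.463
vertex 0.746 -0.355 -0.086
endloop
endfacet
facet normal 0.242 -0.486 -0.840
outer loop
vertex 0.174 -0.628 -0.093
vertex 0.746 -0.355 -0.086
vertex 0.672 -1.684 0.661
endloop
endfacet
facet normal 0.242 -0.486 -0.840
outer loop
vertex 0.672 -1.684 0.661
vertex 0.746 -0.355 -0.086
vertex 1.243 -1.411 0.668
endloop
endfacet
facet normal 0.357 -0.761 0.542
outer loop
vertex 0.672 -1.684 0.661
vertex 1.243 -1.411 0.668
vertex 0.799 -1.228 1.217
endloop
endfacet
facet normal -0.358 0.759 -0.543
outer loop
vertex 0.746 -0.355 -0.086
vertex 0.301 -0.172 0.463
vertex 0.982 0.056 0.333
endloop
endfacet
facet normal 0.856 0.034 -0.516
outer loop
vertex 0.746 -0.355 -0.086
vertex 0.982 0.056 0.333
vertex 1.243 -1.411 0.668
endloop
endfacet
facet normal 0.855 0.034 -0.517
outer loop
vertex 1.243 -1.411 0.668
vertex 0.982 0.056 0.333
vertex 1.48 -1.0 1.087
endloop
endfacet
facet normal 0.358 -0.760 0.543
outer loop
vertex 1.243 -1.411 0.668
vertex 1.48 -1.0 1.087
vertex 0.799 -1.228 1.217
endloop
endfacet
facet normal -0.358 0.760 -0.543
outer loop
vertex 0.982 0.056 0.333
vertex 0.301 -0.172 0.463
vertex 0.706 0.296 0.851
endloop
endfacet
facet normal 0.826 0.529 0.195
outer loop
vertex 0.982 0.056 0.333
vertex 0.706 0.296 0.851
vertex 1.48 -1.0 1.087
endloop
endfacet
facet normal 0.826 0.529 0.196
outer loop
vertex 1.48 -1.0 1.087
vertex 0.706 0.296 0.851
vertex 1.204 -0.761 1.605
endloop
endfacet
facet normal 0.358 -0.761 0.542
outer loop
vertex 1.48 -1.0 1.087
vertex 1.204 -0.761 1.605
vertex 0.799 -1.228 1.217
endloop
endfacet
facet normal 0.080 -0.879 -0.469
outer loop
vertex 3.81 -3.743 -4.443
vertex 3.081 -3.989 -4.106
vertex 3.089 -3.593 -4.847
endloop
endfacet
facet normal 0.423 0.777 -0.466
outer loop
vertex 3.81 -3.743 -4.443
vertex 3.089 -3.593 -4.847
vertex 2.959 -2.651 -3.394
endloop
endfacet
facet normal 0.080 -0.879 -0.469
outer loop
vertex 3.089 -3.593 -4.847
vertex 3.081 -3.989 -4.106
vertex 2.36 -3.839 -4.51
endloop
endfacet
facet normal -0.477 0.717 -0.508
outer loop
vertex 3.089 -3.593 -4.847
vertex 2.36 -3.839 -4.51
vertex 2.959 -2.651 -3.394
endloop
endfacet
facet normal 0.079 -0.880 -0.468
outer loop
vertex 2.36 -3.839 -4.51
vertex 3.081 -3.989 -4.106
vertex 2.352 -4.234 -3.769
endloop
endfacet
facet normal -0.934 0.320 0.161
outer loop
vertex 2.36 -3.839 -4.51
vertex 2.352 -4.234 -3.769
vertex 2.959 -2.651 -3.394
endloop
endfacet
facet normal 0.079 -0.880 -0.468
outer loop
vertex 2.352 -4.234 -3.769
vertex 3.081 -3.989 -4.106
vertex 3.073 -4.384 -3.365
endloop
endfacet
facet normal -0.492 -0.018 0.871
outer loop
vertex 2.352 -4.234 -3.769
vertex 3.073 -4.384 -3.365
vertex 2.959 -2.651 -3.394
endloop
endfacet
facet normal 0.080 -0.880 -0.468
outer loop
vertex 3.073 -4.384 -3.365
vertex 3.081 -3.989 -4.106
vertex 3.802 -4.138 -3.702
endloop
endfacet
facet normal 0.408 0.042 0.912
outer loop
vertex 3.073 -4.384 -3.365
vertex 3.802 -4.138 -3.702
vertex 2.959 -2.651 -3.394
endloop
endfacet
facet normal 0.080 -0.880 -0.468
outer loop
vertex 3.802 -4.138 -3.702
vertex 3.081 -3.989 -4.106
vertex 3.81 -3.743 -4.443
endloop
endfacet
facet normal 0.864 0.440 0.244
outer loop
vertex 3.802 -4.138 -3.702
vertex 3.81 -3.743 -4.443
vertex 2.959 -2.651 -3.394
endloop
endfacet

endsolid


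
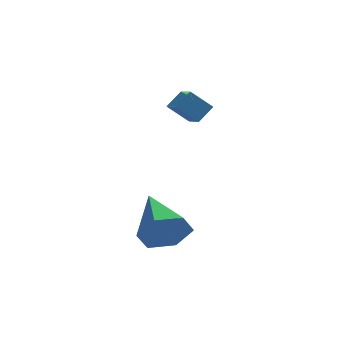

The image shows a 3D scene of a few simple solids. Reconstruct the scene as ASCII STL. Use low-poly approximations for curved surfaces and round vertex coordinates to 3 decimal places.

solid 
facet normal 0.301 -0.902 -0.309
outer loop
vertex 0.8 -4.205 -0.707
vertex 0.207 -4.132 -1.497
vertex 1.14 -3.804 -1.546
endloop
endfacet
facet normal 0.711 0.477 0.516
outer loop
vertex 0.8 -4.205 -0.707
vertex 1.14 -3.804 -1.546
vertex -0.427 -2.228 -0.843
endloop
endfacet
facet normal 0.301 -0.902 -0.311
outer loop
vertex 1.14 -3.804 -1.546
vertex 0.207 -4.132 -1.497
vertex 0.547 -3.73 -2.335
endloop
endfacet
facet normal 0.575 0.733 -0.363
outer loop
vertex 1.14 -3.804 -1.546
vertex 0.547 -3.73 -2.335
vertex -0.427 -2.228 -0.843
endloop
endfacet
facet normal 0.301 -0.902 -0.311
outer loop
vertex 0.547 -3.73 -2.335
vertex 0.207 -4.132 -1.497
vertex -0.386 -4.058 -2.286
endloop
endfacet
facet normal -0.250 0.596 -0.763
outer loop
vertex 0.547 -3.73 -2.335
vertex -0.386 -4.058 -2.286
vertex -0.427 -2.228 -0.843
endloop
endfacet
facet normal 0.300 -0.902 -0.310
outer loop
vertex -0.386 -4.058 -2.286
vertex 0.207 -4.132 -1.497
vertex -0.726 -4.46 -1.447
endloop
endfacet
facet normal -0.938 0.202 -0.283
outer loop
vertex -0.386 -4.058 -2.286
vertex -0.726 -4.46 -1.447
vertex -0.427 -2.228 -0.843
endloop
endfacet
facet normal 0.301 -0.902 -0.309
outer loop
vertex -0.726 -4.46 -1.447
vertex 0.207 -4.132 -1.497
vertex -0.133 -4.533 -0.658
endloop
endfacet
facet normal -0.801 -0.054 0.597
outer loop
vertex -0.726 -4.46 -1.447
vertex -0.133 -4.533 -0.658
vertex -0.427 -2.228 -0.843
endloop
endfacet
facet normal 0.301 -0.902 -0.309
outer loop
vertex -0.133 -4.533 -0.658
vertex 0.207 -4.132 -1.497
vertex 0.8 -4.205 -0.707
endloop
endfacet
facet normal 0.023 0.083 0.996
outer loop
vertex -0.133 -4.533 -0.658
vertex 0.8 -4.205 -0.707
vertex -0.427 -2.228 -0.843
endloop
endfacet
facet normal -0.579 -0.538 -0.612
outer loop
vertex 1.227 -0.982 2.121
vertex 0.445 -0.937 2.821
vertex 0.874 -0.09 1.671
endloop
endfacet
facet normal 0.744 -0.042 -0.667
outer loop
vertex 1.355 0.357 2.179
vertex 1.227 -0.982 2.121
vertex 0.874 -0.09 1.671
endloop
endfacet
facet normal -0.579 -0.538 -0.612
outer loop
vertex 0.874 -0.09 1.671
vertex 0.445 -0.937 2.821
vertex 0.093 -0.045 2.37
endloop
endfacet
facet normal -0.333 0.842 -0.426
outer loop
vertex 0.093 -0.045 2.37
vertex 1.355 0.357 2.179
vertex 0.874 -0.09 1.671
endloop
endfacet
facet normal 0.333 -0.842 0.426
outer loop
vertex 1.227 -0.982 2.121
vertex 0.926 -0.49 3.329
vertex 0.445 -0.937 2.821
endloop
endfacet
facet normal 0.745 -0.042 -0.665
outer loop
vertex 1.707 -0.535 2.63
vertex 1.227 -0.982 2.121
vertex 1.355 0.357 2.179
endloop
endfacet
facet normal 0.332 -0.842 0.426
outer loop
vertex 1.707 -0.535 2.63
vertex 0.926 -0.49 3.329
vertex 1.227 -0.982 2.121
endloop
endfacet
facet normal -0.744 0.043 0.667
outer loop
vertex 0.445 -0.937 2.821
vertex 0.926 -0.49 3.329
vertex 0.093 -0.045 2.37
endloop
endfacet
facet normal -0.333 0.842 -0.426
outer loop
vertex 0.573 0.402 2.879
vertex 1.355 0.357 2.179
vertex 0.093 -0.045 2.37
endloop
endfacet
facet normal -0.745 0.041 0.666
outer loop
vertex 0.093 -0.045 2.37
vertex 0.926 -0.49 3.329
vertex 0.573 0.402 2.879
endloop
endfacet
facet normal 0.579 0.538 0.612
outer loop
vertex 0.573 0.402 2.879
vertex 1.707 -0.535 2.63
vertex 1.355 0.357 2.179
endloop
endfacet
facet normal 0.579 0.538 0.612
outer loop
vertex 0.926 -0.49 3.329
vertex 1.707 -0.535 2.63
vertex 0.573 0.402 2.879
endloop
endfacet

endsolid


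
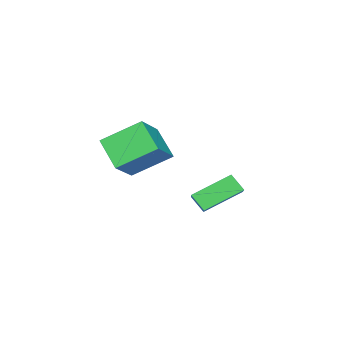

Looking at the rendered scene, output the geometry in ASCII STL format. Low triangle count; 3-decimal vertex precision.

solid 
facet normal -0.805 -0.109 -0.584
outer loop
vertex -3.813 -3.221 0.102
vertex -3.184 -1.935 -1.006
vertex -2.773 -4.723 -1.05
endloop
endfacet
facet normal -0.347 -0.710 0.612
outer loop
vertex -1.316 -4.525 0.006
vertex -3.813 -3.221 0.102
vertex -2.773 -4.723 -1.05
endloop
endfacet
facet normal -0.805 -0.109 -0.584
outer loop
vertex -2.773 -4.723 -1.05
vertex -3.184 -1.935 -1.006
vertex -2.144 -3.437 -2.158
endloop
endfacet
facet normal 0.481 -0.695 -0.534
outer loop
vertex -2.144 -3.437 -2.158
vertex -1.316 -4.525 0.006
vertex -2.773 -4.723 -1.05
endloop
endfacet
facet normal -0.481 0.695 0.534
outer loop
vertex -3.813 -3.221 0.102
vertex -1.727 -1.737 0.05
vertex -3.184 -1.935 -1.006
endloop
endfacet
facet normal -0.347 -0.710 0.612
outer loop
vertex -2.356 -3.023 1.158
vertex -3.813 -3.221 0.102
vertex -1.316 -4.525 0.006
endloop
endfacet
facet normal -0.481 0.695 0.534
outer loop
vertex -2.356 -3.023 1.158
vertex -1.727 -1.737 0.05
vertex -3.813 -3.221 0.102
endloop
endfacet
facet normal 0.347 0.710 -0.612
outer loop
vertex -3.184 -1.935 -1.006
vertex -1.727 -1.737 0.05
vertex -2.144 -3.437 -2.158
endloop
endfacet
facet normal 0.481 -0.695 -0.534
outer loop
vertex -0.687 -3.239 -1.102
vertex -1.316 -4.525 0.006
vertex -2.144 -3.437 -2.158
endloop
endfacet
facet normal 0.347 0.710 -0.612
outer loop
vertex -2.144 -3.437 -2.158
vertex -1.727 -1.737 0.05
vertex -0.687 -3.239 -1.102
endloop
endfacet
facet normal 0.805 0.109 0.584
outer loop
vertex -0.687 -3.239 -1.102
vertex -2.356 -3.023 1.158
vertex -1.316 -4.525 0.006
endloop
endfacet
facet normal 0.805 0.109 0.584
outer loop
vertex -1.727 -1.737 0.05
vertex -2.356 -3.023 1.158
vertex -0.687 -3.239 -1.102
endloop
endfacet
facet normal -0.730 -0.488 -0.477
outer loop
vertex -2.051 -0.275 -2.579
vertex -3.409 0.822 -1.624
vertex -2.023 0.381 -3.293
endloop
endfacet
facet normal 0.682 -0.551 -0.480
outer loop
vertex -0.591 1.338 -2.356
vertex -2.051 -0.275 -2.579
vertex -2.023 0.381 -3.293
endloop
endfacet
facet normal -0.731 -0.488 -0.478
outer loop
vertex -2.023 0.381 -3.293
vertex -3.409 0.822 -1.624
vertex -3.381 1.479 -2.337
endloop
endfacet
facet normal 0.029 0.677 -0.736
outer loop
vertex -3.381 1.479 -2.337
vertex -0.591 1.338 -2.356
vertex -2.023 0.381 -3.293
endloop
endfacet
facet normal -0.029 -0.677 0.736
outer loop
vertex -2.051 -0.275 -2.579
vertex -1.977 1.779 -0.687
vertex -3.409 0.822 -1.624
endloop
endfacet
facet normal 0.682 -0.551 -0.481
outer loop
vertex -0.619 0.681 -1.643
vertex -2.051 -0.275 -2.579
vertex -0.591 1.338 -2.356
endloop
endfacet
facet normal -0.029 -0.677 0.736
outer loop
vertex -0.619 0.681 -1.643
vertex -1.977 1.779 -0.687
vertex -2.051 -0.275 -2.579
endloop
endfacet
facet normal -0.682 0.551 0.481
outer loop
vertex -3.409 0.822 -1.624
vertex -1.977 1.779 -0.687
vertex -3.381 1.479 -2.337
endloop
endfacet
facet normal 0.029 0.677 -0.736
outer loop
vertex -1.949 2.435 -1.401
vertex -0.591 1.338 -2.356
vertex -3.381 1.479 -2.337
endloop
endfacet
facet normal -0.682 0.552 0.480
outer loop
vertex -3.381 1.479 -2.337
vertex -1.977 1.779 -0.687
vertex -1.949 2.435 -1.401
endloop
endfacet
facet normal 0.730 0.488 0.478
outer loop
vertex -1.949 2.435 -1.401
vertex -0.619 0.681 -1.643
vertex -0.591 1.338 -2.356
endloop
endfacet
facet normal 0.731 0.488 0.477
outer loop
vertex -1.977 1.779 -0.687
vertex -0.619 0.681 -1.643
vertex -1.949 2.435 -1.401
endloop
endfacet

endsolid


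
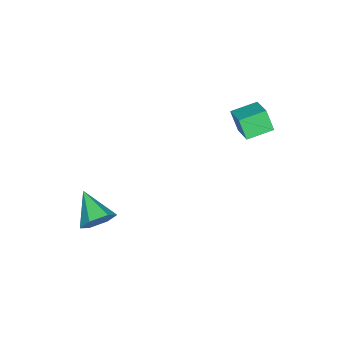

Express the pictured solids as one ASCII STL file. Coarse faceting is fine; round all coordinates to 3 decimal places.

solid 
facet normal 0.537 0.697 -0.474
outer loop
vertex 2.678 -3.558 -1.897
vertex 2.14 -3.475 -2.384
vertex 2.149 -3.069 -1.777
endloop
endfacet
facet normal 0.181 -0.045 0.982
outer loop
vertex 2.678 -3.558 -1.897
vertex 2.149 -3.069 -1.777
vertex 1.36 -4.485 -1.696
endloop
endfacet
facet normal 0.538 0.697 -0.474
outer loop
vertex 2.149 -3.069 -1.777
vertex 2.14 -3.475 -2.384
vertex 1.612 -2.986 -2.265
endloop
endfacet
facet normal -0.592 0.371 0.715
outer loop
vertex 2.149 -3.069 -1.777
vertex 1.612 -2.986 -2.265
vertex 1.36 -4.485 -1.696
endloop
endfacet
facet normal 0.538 0.697 -0.475
outer loop
vertex 1.612 -2.986 -2.265
vertex 2.14 -3.475 -2.384
vertex 1.603 -3.392 -2.871
endloop
endfacet
facet normal -0.988 0.137 -0.077
outer loop
vertex 1.612 -2.986 -2.265
vertex 1.603 -3.392 -2.871
vertex 1.36 -4.485 -1.696
endloop
endfacet
facet normal 0.538 0.697 -0.474
outer loop
vertex 1.603 -3.392 -2.871
vertex 2.14 -3.475 -2.384
vertex 2.132 -3.881 -2.99
endloop
endfacet
facet normal -0.610 -0.513 -0.604
outer loop
vertex 1.603 -3.392 -2.871
vertex 2.132 -3.881 -2.99
vertex 1.36 -4.485 -1.696
endloop
endfacet
facet normal 0.539 0.697 -0.474
outer loop
vertex 2.132 -3.881 -2.99
vertex 2.14 -3.475 -2.384
vertex 2.669 -3.965 -2.503
endloop
endfacet
facet normal 0.161 -0.928 -0.337
outer loop
vertex 2.132 -3.881 -2.99
vertex 2.669 -3.965 -2.503
vertex 1.36 -4.485 -1.696
endloop
endfacet
facet normal 0.538 0.696 -0.476
outer loop
vertex 2.669 -3.965 -2.503
vertex 2.14 -3.475 -2.384
vertex 2.678 -3.558 -1.897
endloop
endfacet
facet normal 0.557 -0.693 0.457
outer loop
vertex 2.669 -3.965 -2.503
vertex 2.678 -3.558 -1.897
vertex 1.36 -4.485 -1.696
endloop
endfacet
facet normal -0.699 -0.600 -0.389
outer loop
vertex -2.692 -0.417 1.218
vertex -3.454 0.332 1.431
vertex -2.548 -0.025 0.354
endloop
endfacet
facet normal 0.700 -0.687 -0.195
outer loop
vertex -1.766 0.648 0.789
vertex -2.692 -0.417 1.218
vertex -2.548 -0.025 0.354
endloop
endfacet
facet normal -0.698 -0.601 -0.388
outer loop
vertex -2.548 -0.025 0.354
vertex -3.454 0.332 1.431
vertex -3.311 0.724 0.567
endloop
endfacet
facet normal 0.149 0.408 -0.900
outer loop
vertex -3.311 0.724 0.567
vertex -1.766 0.648 0.789
vertex -2.548 -0.025 0.354
endloop
endfacet
facet normal -0.150 -0.408 0.901
outer loop
vertex -2.692 -0.417 1.218
vertex -2.672 1.005 1.866
vertex -3.454 0.332 1.431
endloop
endfacet
facet normal 0.700 -0.687 -0.196
outer loop
vertex -1.909 0.256 1.653
vertex -2.692 -0.417 1.218
vertex -1.766 0.648 0.789
endloop
endfacet
facet normal -0.149 -0.408 0.901
outer loop
vertex -1.909 0.256 1.653
vertex -2.672 1.005 1.866
vertex -2.692 -0.417 1.218
endloop
endfacet
facet normal -0.700 0.687 0.196
outer loop
vertex -3.454 0.332 1.431
vertex -2.672 1.005 1.866
vertex -3.311 0.724 0.567
endloop
endfacet
facet normal 0.149 0.408 -0.901
outer loop
vertex -2.528 1.397 1.002
vertex -1.766 0.648 0.789
vertex -3.311 0.724 0.567
endloop
endfacet
facet normal -0.699 0.687 0.195
outer loop
vertex -3.311 0.724 0.567
vertex -2.672 1.005 1.866
vertex -2.528 1.397 1.002
endloop
endfacet
facet normal 0.699 0.601 0.388
outer loop
vertex -2.528 1.397 1.002
vertex -1.909 0.256 1.653
vertex -1.766 0.648 0.789
endloop
endfacet
facet normal 0.698 0.601 0.389
outer loop
vertex -2.672 1.005 1.866
vertex -1.909 0.256 1.653
vertex -2.528 1.397 1.002
endloop
endfacet

endsolid


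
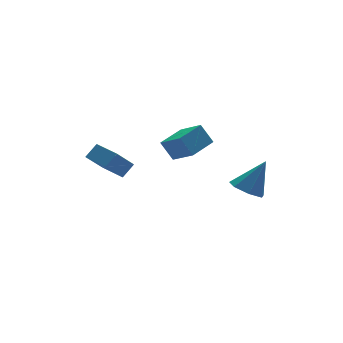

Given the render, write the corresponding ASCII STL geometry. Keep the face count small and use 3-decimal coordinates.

solid 
facet normal -0.518 0.014 -0.855
outer loop
vertex 3.902 -2.836 -1.828
vertex 3.165 -3.445 -1.392
vertex 3.222 -2.396 -1.409
endloop
endfacet
facet normal 0.591 0.798 0.121
outer loop
vertex 3.902 -2.836 -1.828
vertex 3.222 -2.396 -1.409
vertex 4.295 -3.475 0.472
endloop
endfacet
facet normal -0.518 0.014 -0.855
outer loop
vertex 3.222 -2.396 -1.409
vertex 3.165 -3.445 -1.392
vertex 2.5 -2.746 -0.978
endloop
endfacet
facet normal -0.089 0.841 0.533
outer loop
vertex 3.222 -2.396 -1.409
vertex 2.5 -2.746 -0.978
vertex 4.295 -3.475 0.472
endloop
endfacet
facet normal -0.518 0.014 -0.855
outer loop
vertex 2.5 -2.746 -0.978
vertex 3.165 -3.445 -1.392
vertex 2.279 -3.622 -0.858
endloop
endfacet
facet normal -0.546 0.247 0.800
outer loop
vertex 2.5 -2.746 -0.978
vertex 2.279 -3.622 -0.858
vertex 4.295 -3.475 0.472
endloop
endfacet
facet normal -0.518 0.015 -0.855
outer loop
vertex 2.279 -3.622 -0.858
vertex 3.165 -3.445 -1.392
vertex 2.725 -4.364 -1.141
endloop
endfacet
facet normal -0.437 -0.538 0.721
outer loop
vertex 2.279 -3.622 -0.858
vertex 2.725 -4.364 -1.141
vertex 4.295 -3.475 0.472
endloop
endfacet
facet normal -0.518 0.014 -0.855
outer loop
vertex 2.725 -4.364 -1.141
vertex 3.165 -3.445 -1.392
vertex 3.503 -4.414 -1.613
endloop
endfacet
facet normal 0.156 -0.921 0.356
outer loop
vertex 2.725 -4.364 -1.141
vertex 3.503 -4.414 -1.613
vertex 4.295 -3.475 0.472
endloop
endfacet
facet normal -0.518 0.014 -0.855
outer loop
vertex 3.503 -4.414 -1.613
vertex 3.165 -3.445 -1.392
vertex 4.027 -3.734 -1.919
endloop
endfacet
facet normal 0.787 -0.616 -0.021
outer loop
vertex 3.503 -4.414 -1.613
vertex 4.027 -3.734 -1.919
vertex 4.295 -3.475 0.472
endloop
endfacet
facet normal -0.518 0.015 -0.855
outer loop
vertex 4.027 -3.734 -1.919
vertex 3.165 -3.445 -1.392
vertex 3.902 -2.836 -1.828
endloop
endfacet
facet normal 0.981 0.149 -0.126
outer loop
vertex 4.027 -3.734 -1.919
vertex 3.902 -2.836 -1.828
vertex 4.295 -3.475 0.472
endloop
endfacet
facet normal -0.712 -0.129 -0.690
outer loop
vertex -2.194 2.441 -1.032
vertex -2.575 4.127 -0.954
vertex -0.994 2.774 -2.332
endloop
endfacet
facet normal 0.221 -0.974 -0.046
outer loop
vertex -0.225 2.913 -1.586
vertex -2.194 2.441 -1.032
vertex -0.994 2.774 -2.332
endloop
endfacet
facet normal -0.712 -0.129 -0.690
outer loop
vertex -0.994 2.774 -2.332
vertex -2.575 4.127 -0.954
vertex -1.375 4.459 -2.253
endloop
endfacet
facet normal 0.667 0.185 -0.722
outer loop
vertex -1.375 4.459 -2.253
vertex -0.225 2.913 -1.586
vertex -0.994 2.774 -2.332
endloop
endfacet
facet normal -0.667 -0.184 0.722
outer loop
vertex -2.194 2.441 -1.032
vertex -1.806 4.266 -0.208
vertex -2.575 4.127 -0.954
endloop
endfacet
facet normal 0.221 -0.974 -0.045
outer loop
vertex -1.425 2.581 -0.287
vertex -2.194 2.441 -1.032
vertex -0.225 2.913 -1.586
endloop
endfacet
facet normal -0.666 -0.185 0.722
outer loop
vertex -1.425 2.581 -0.287
vertex -1.806 4.266 -0.208
vertex -2.194 2.441 -1.032
endloop
endfacet
facet normal -0.220 0.974 0.046
outer loop
vertex -2.575 4.127 -0.954
vertex -1.806 4.266 -0.208
vertex -1.375 4.459 -2.253
endloop
endfacet
facet normal 0.666 0.184 -0.722
outer loop
vertex -0.606 4.599 -1.508
vertex -0.225 2.913 -1.586
vertex -1.375 4.459 -2.253
endloop
endfacet
facet normal -0.221 0.974 0.045
outer loop
vertex -1.375 4.459 -2.253
vertex -1.806 4.266 -0.208
vertex -0.606 4.599 -1.508
endloop
endfacet
facet normal 0.712 0.129 0.690
outer loop
vertex -0.606 4.599 -1.508
vertex -1.425 2.581 -0.287
vertex -0.225 2.913 -1.586
endloop
endfacet
facet normal 0.712 0.129 0.690
outer loop
vertex -1.806 4.266 -0.208
vertex -1.425 2.581 -0.287
vertex -0.606 4.599 -1.508
endloop
endfacet
facet normal -0.913 -0.367 -0.176
outer loop
vertex 2.398 0.972 -0.639
vertex 1.931 1.569 0.538
vertex 1.977 2.46 -1.56
endloop
endfacet
facet normal 0.333 -0.426 -0.841
outer loop
vertex 3.649 3.131 -1.238
vertex 2.398 0.972 -0.639
vertex 1.977 2.46 -1.56
endloop
endfacet
facet normal -0.914 -0.367 -0.176
outer loop
vertex 1.977 2.46 -1.56
vertex 1.931 1.569 0.538
vertex 1.511 3.057 -0.383
endloop
endfacet
facet normal -0.233 0.827 -0.512
outer loop
vertex 1.511 3.057 -0.383
vertex 3.649 3.131 -1.238
vertex 1.977 2.46 -1.56
endloop
endfacet
facet normal 0.233 -0.827 0.512
outer loop
vertex 2.398 0.972 -0.639
vertex 3.603 2.24 0.86
vertex 1.931 1.569 0.538
endloop
endfacet
facet normal 0.333 -0.426 -0.841
outer loop
vertex 4.069 1.643 -0.317
vertex 2.398 0.972 -0.639
vertex 3.649 3.131 -1.238
endloop
endfacet
facet normal 0.233 -0.827 0.512
outer loop
vertex 4.069 1.643 -0.317
vertex 3.603 2.24 0.86
vertex 2.398 0.972 -0.639
endloop
endfacet
facet normal -0.333 0.426 0.841
outer loop
vertex 1.931 1.569 0.538
vertex 3.603 2.24 0.86
vertex 1.511 3.057 -0.383
endloop
endfacet
facet normal -0.233 0.827 -0.512
outer loop
vertex 3.182 3.728 -0.061
vertex 3.649 3.131 -1.238
vertex 1.511 3.057 -0.383
endloop
endfacet
facet normal -0.333 0.426 0.841
outer loop
vertex 1.511 3.057 -0.383
vertex 3.603 2.24 0.86
vertex 3.182 3.728 -0.061
endloop
endfacet
facet normal 0.913 0.367 0.176
outer loop
vertex 3.182 3.728 -0.061
vertex 4.069 1.643 -0.317
vertex 3.649 3.131 -1.238
endloop
endfacet
facet normal 0.913 0.367 0.175
outer loop
vertex 3.603 2.24 0.86
vertex 4.069 1.643 -0.317
vertex 3.182 3.728 -0.061
endloop
endfacet

endsolid


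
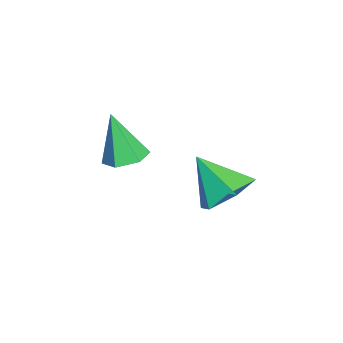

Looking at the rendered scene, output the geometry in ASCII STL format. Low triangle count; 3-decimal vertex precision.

solid 
facet normal 0.364 0.595 -0.717
outer loop
vertex 4.617 -0.798 2.952
vertex 3.877 -0.341 2.955
vertex 4.532 -0.111 3.479
endloop
endfacet
facet normal 0.645 -0.413 0.643
outer loop
vertex 4.617 -0.798 2.952
vertex 4.532 -0.111 3.479
vertex 3.363 -1.179 3.965
endloop
endfacet
facet normal 0.364 0.595 -0.717
outer loop
vertex 4.532 -0.111 3.479
vertex 3.877 -0.341 2.955
vertex 3.792 0.346 3.482
endloop
endfacet
facet normal 0.162 0.256 0.953
outer loop
vertex 4.532 -0.111 3.479
vertex 3.792 0.346 3.482
vertex 3.363 -1.179 3.965
endloop
endfacet
facet normal 0.365 0.595 -0.716
outer loop
vertex 3.792 0.346 3.482
vertex 3.877 -0.341 2.955
vertex 3.137 0.116 2.957
endloop
endfacet
facet normal -0.655 0.389 0.647
outer loop
vertex 3.792 0.346 3.482
vertex 3.137 0.116 2.957
vertex 3.363 -1.179 3.965
endloop
endfacet
facet normal 0.365 0.594 -0.717
outer loop
vertex 3.137 0.116 2.957
vertex 3.877 -0.341 2.955
vertex 3.222 -0.571 2.431
endloop
endfacet
facet normal -0.989 -0.147 0.033
outer loop
vertex 3.137 0.116 2.957
vertex 3.222 -0.571 2.431
vertex 3.363 -1.179 3.965
endloop
endfacet
facet normal 0.364 0.595 -0.717
outer loop
vertex 3.222 -0.571 2.431
vertex 3.877 -0.341 2.955
vertex 3.962 -1.028 2.428
endloop
endfacet
facet normal -0.506 -0.817 -0.277
outer loop
vertex 3.222 -0.571 2.431
vertex 3.962 -1.028 2.428
vertex 3.363 -1.179 3.965
endloop
endfacet
facet normal 0.364 0.595 -0.717
outer loop
vertex 3.962 -1.028 2.428
vertex 3.877 -0.341 2.955
vertex 4.617 -0.798 2.952
endloop
endfacet
facet normal 0.311 -0.950 0.028
outer loop
vertex 3.962 -1.028 2.428
vertex 4.617 -0.798 2.952
vertex 3.363 -1.179 3.965
endloop
endfacet
facet normal 0.242 0.267 -0.933
outer loop
vertex 1.364 -2.77 2.032
vertex 0.874 -3.175 1.789
vertex 0.736 -2.526 1.939
endloop
endfacet
facet normal 0.197 0.748 0.634
outer loop
vertex 1.364 -2.77 2.032
vertex 0.736 -2.526 1.939
vertex 0.486 -3.605 3.291
endloop
endfacet
facet normal 0.242 0.267 -0.933
outer loop
vertex 0.736 -2.526 1.939
vertex 0.874 -3.175 1.789
vertex 0.246 -2.931 1.696
endloop
endfacet
facet normal -0.694 0.620 0.366
outer loop
vertex 0.736 -2.526 1.939
vertex 0.246 -2.931 1.696
vertex 0.486 -3.605 3.291
endloop
endfacet
facet normal 0.242 0.267 -0.933
outer loop
vertex 0.246 -2.931 1.696
vertex 0.874 -3.175 1.789
vertex 0.385 -3.58 1.546
endloop
endfacet
facet normal -0.974 -0.221 0.053
outer loop
vertex 0.246 -2.931 1.696
vertex 0.385 -3.58 1.546
vertex 0.486 -3.605 3.291
endloop
endfacet
facet normal 0.242 0.267 -0.933
outer loop
vertex 0.385 -3.58 1.546
vertex 0.874 -3.175 1.789
vertex 1.013 -3.824 1.639
endloop
endfacet
facet normal -0.363 -0.932 0.008
outer loop
vertex 0.385 -3.58 1.546
vertex 1.013 -3.824 1.639
vertex 0.486 -3.605 3.291
endloop
endfacet
facet normal 0.242 0.267 -0.933
outer loop
vertex 1.013 -3.824 1.639
vertex 0.874 -3.175 1.789
vertex 1.502 -3.419 1.882
endloop
endfacet
facet normal 0.528 -0.803 0.275
outer loop
vertex 1.013 -3.824 1.639
vertex 1.502 -3.419 1.882
vertex 0.486 -3.605 3.291
endloop
endfacet
facet normal 0.242 0.267 -0.933
outer loop
vertex 1.502 -3.419 1.882
vertex 0.874 -3.175 1.789
vertex 1.364 -2.77 2.032
endloop
endfacet
facet normal 0.808 0.036 0.588
outer loop
vertex 1.502 -3.419 1.882
vertex 1.364 -2.77 2.032
vertex 0.486 -3.605 3.291
endloop
endfacet

endsolid


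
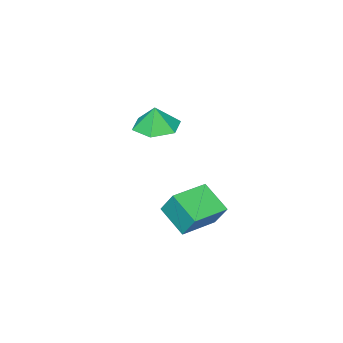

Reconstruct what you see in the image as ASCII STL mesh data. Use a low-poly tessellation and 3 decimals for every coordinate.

solid 
facet normal -0.999 0.036 -0.033
outer loop
vertex 0.105 0.033 -1.757
vertex 0.185 1.445 -2.646
vertex 0.117 -0.698 -2.915
endloop
endfacet
facet normal -0.048 -0.845 0.533
outer loop
vertex 1.975 -0.765 -2.854
vertex 0.105 0.033 -1.757
vertex 0.117 -0.698 -2.915
endloop
endfacet
facet normal -0.999 0.036 -0.033
outer loop
vertex 0.117 -0.698 -2.915
vertex 0.185 1.445 -2.646
vertex 0.197 0.714 -3.805
endloop
endfacet
facet normal 0.009 -0.534 -0.846
outer loop
vertex 0.197 0.714 -3.805
vertex 1.975 -0.765 -2.854
vertex 0.117 -0.698 -2.915
endloop
endfacet
facet normal -0.009 0.533 0.846
outer loop
vertex 0.105 0.033 -1.757
vertex 2.043 1.378 -2.585
vertex 0.185 1.445 -2.646
endloop
endfacet
facet normal -0.048 -0.845 0.532
outer loop
vertex 1.963 -0.034 -1.695
vertex 0.105 0.033 -1.757
vertex 1.975 -0.765 -2.854
endloop
endfacet
facet normal -0.009 0.534 0.846
outer loop
vertex 1.963 -0.034 -1.695
vertex 2.043 1.378 -2.585
vertex 0.105 0.033 -1.757
endloop
endfacet
facet normal 0.048 0.845 -0.533
outer loop
vertex 0.185 1.445 -2.646
vertex 2.043 1.378 -2.585
vertex 0.197 0.714 -3.805
endloop
endfacet
facet normal 0.009 -0.533 -0.846
outer loop
vertex 2.055 0.647 -3.743
vertex 1.975 -0.765 -2.854
vertex 0.197 0.714 -3.805
endloop
endfacet
facet normal 0.048 0.845 -0.533
outer loop
vertex 0.197 0.714 -3.805
vertex 2.043 1.378 -2.585
vertex 2.055 0.647 -3.743
endloop
endfacet
facet normal 0.999 -0.036 0.033
outer loop
vertex 2.055 0.647 -3.743
vertex 1.963 -0.034 -1.695
vertex 1.975 -0.765 -2.854
endloop
endfacet
facet normal 0.999 -0.036 0.033
outer loop
vertex 2.043 1.378 -2.585
vertex 1.963 -0.034 -1.695
vertex 2.055 0.647 -3.743
endloop
endfacet
facet normal -0.104 -0.026 -0.994
outer loop
vertex 2.796 -1.604 2.003
vertex 1.86 -1.115 2.088
vertex 2.747 -0.545 1.98
endloop
endfacet
facet normal 0.842 0.051 0.538
outer loop
vertex 2.796 -1.604 2.003
vertex 2.747 -0.545 1.98
vertex 1.98 -1.085 3.232
endloop
endfacet
facet normal -0.104 -0.027 -0.994
outer loop
vertex 2.747 -0.545 1.98
vertex 1.86 -1.115 2.088
vertex 1.81 -0.057 2.065
endloop
endfacet
facet normal 0.421 0.710 0.564
outer loop
vertex 2.747 -0.545 1.98
vertex 1.81 -0.057 2.065
vertex 1.98 -1.085 3.232
endloop
endfacet
facet normal -0.105 -0.027 -0.994
outer loop
vertex 1.81 -0.057 2.065
vertex 1.86 -1.115 2.088
vertex 0.923 -0.626 2.174
endloop
endfacet
facet normal -0.354 0.676 0.647
outer loop
vertex 1.81 -0.057 2.065
vertex 0.923 -0.626 2.174
vertex 1.98 -1.085 3.232
endloop
endfacet
facet normal -0.105 -0.027 -0.994
outer loop
vertex 0.923 -0.626 2.174
vertex 1.86 -1.115 2.088
vertex 0.973 -1.685 2.197
endloop
endfacet
facet normal -0.711 -0.018 0.703
outer loop
vertex 0.923 -0.626 2.174
vertex 0.973 -1.685 2.197
vertex 1.98 -1.085 3.232
endloop
endfacet
facet normal -0.105 -0.026 -0.994
outer loop
vertex 0.973 -1.685 2.197
vertex 1.86 -1.115 2.088
vertex 1.909 -2.174 2.111
endloop
endfacet
facet normal -0.291 -0.677 0.676
outer loop
vertex 0.973 -1.685 2.197
vertex 1.909 -2.174 2.111
vertex 1.98 -1.085 3.232
endloop
endfacet
facet normal -0.104 -0.026 -0.994
outer loop
vertex 1.909 -2.174 2.111
vertex 1.86 -1.115 2.088
vertex 2.796 -1.604 2.003
endloop
endfacet
facet normal 0.485 -0.642 0.593
outer loop
vertex 1.909 -2.174 2.111
vertex 2.796 -1.604 2.003
vertex 1.98 -1.085 3.232
endloop
endfacet

endsolid


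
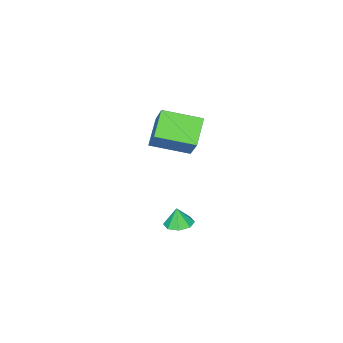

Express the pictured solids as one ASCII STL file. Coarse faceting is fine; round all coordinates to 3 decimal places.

solid 
facet normal -0.379 -0.524 -0.763
outer loop
vertex -3.895 -1.374 2.948
vertex -5.114 0.246 2.441
vertex -2.695 -0.784 1.948
endloop
endfacet
facet normal 0.584 -0.775 0.243
outer loop
vertex -1.946 0.254 3.459
vertex -3.895 -1.374 2.948
vertex -2.695 -0.784 1.948
endloop
endfacet
facet normal -0.379 -0.524 -0.763
outer loop
vertex -2.695 -0.784 1.948
vertex -5.114 0.246 2.441
vertex -3.914 0.836 1.441
endloop
endfacet
facet normal 0.719 0.353 -0.599
outer loop
vertex -3.914 0.836 1.441
vertex -1.946 0.254 3.459
vertex -2.695 -0.784 1.948
endloop
endfacet
facet normal -0.719 -0.353 0.599
outer loop
vertex -3.895 -1.374 2.948
vertex -4.365 1.284 3.952
vertex -5.114 0.246 2.441
endloop
endfacet
facet normal 0.584 -0.775 0.243
outer loop
vertex -3.146 -0.336 4.459
vertex -3.895 -1.374 2.948
vertex -1.946 0.254 3.459
endloop
endfacet
facet normal -0.719 -0.353 0.599
outer loop
vertex -3.146 -0.336 4.459
vertex -4.365 1.284 3.952
vertex -3.895 -1.374 2.948
endloop
endfacet
facet normal -0.584 0.775 -0.243
outer loop
vertex -5.114 0.246 2.441
vertex -4.365 1.284 3.952
vertex -3.914 0.836 1.441
endloop
endfacet
facet normal 0.719 0.353 -0.599
outer loop
vertex -3.165 1.874 2.952
vertex -1.946 0.254 3.459
vertex -3.914 0.836 1.441
endloop
endfacet
facet normal -0.584 0.775 -0.243
outer loop
vertex -3.914 0.836 1.441
vertex -4.365 1.284 3.952
vertex -3.165 1.874 2.952
endloop
endfacet
facet normal 0.379 0.524 0.763
outer loop
vertex -3.165 1.874 2.952
vertex -3.146 -0.336 4.459
vertex -1.946 0.254 3.459
endloop
endfacet
facet normal 0.379 0.524 0.763
outer loop
vertex -4.365 1.284 3.952
vertex -3.146 -0.336 4.459
vertex -3.165 1.874 2.952
endloop
endfacet
facet normal -0.022 0.129 -0.991
outer loop
vertex -2.801 1.065 -3.497
vertex -3.392 0.558 -3.55
vertex -3.334 1.329 -3.451
endloop
endfacet
facet normal 0.382 0.658 0.648
outer loop
vertex -2.801 1.065 -3.497
vertex -3.334 1.329 -3.451
vertex -3.368 0.422 -2.51
endloop
endfacet
facet normal -0.022 0.129 -0.991
outer loop
vertex -3.334 1.329 -3.451
vertex -3.392 0.558 -3.55
vertex -3.901 1.142 -3.463
endloop
endfacet
facet normal -0.246 0.702 0.668
outer loop
vertex -3.334 1.329 -3.451
vertex -3.901 1.142 -3.463
vertex -3.368 0.422 -2.51
endloop
endfacet
facet normal -0.021 0.129 -0.991
outer loop
vertex -3.901 1.142 -3.463
vertex -3.392 0.558 -3.55
vertex -4.169 0.613 -3.526
endloop
endfacet
facet normal -0.724 0.292 0.625
outer loop
vertex -3.901 1.142 -3.463
vertex -4.169 0.613 -3.526
vertex -3.368 0.422 -2.51
endloop
endfacet
facet normal -0.022 0.129 -0.991
outer loop
vertex -4.169 0.613 -3.526
vertex -3.392 0.558 -3.55
vertex -3.982 0.051 -3.603
endloop
endfacet
facet normal -0.770 -0.331 0.545
outer loop
vertex -4.169 0.613 -3.526
vertex -3.982 0.051 -3.603
vertex -3.368 0.422 -2.51
endloop
endfacet
facet normal -0.023 0.130 -0.991
outer loop
vertex -3.982 0.051 -3.603
vertex -3.392 0.558 -3.55
vertex -3.449 -0.213 -3.65
endloop
endfacet
facet normal -0.357 -0.805 0.474
outer loop
vertex -3.982 0.051 -3.603
vertex -3.449 -0.213 -3.65
vertex -3.368 0.422 -2.51
endloop
endfacet
facet normal -0.022 0.130 -0.991
outer loop
vertex -3.449 -0.213 -3.65
vertex -3.392 0.558 -3.55
vertex -2.883 -0.026 -3.638
endloop
endfacet
facet normal 0.271 -0.849 0.454
outer loop
vertex -3.449 -0.213 -3.65
vertex -2.883 -0.026 -3.638
vertex -3.368 0.422 -2.51
endloop
endfacet
facet normal -0.023 0.130 -0.991
outer loop
vertex -2.883 -0.026 -3.638
vertex -3.392 0.558 -3.55
vertex -2.614 0.503 -3.575
endloop
endfacet
facet normal 0.748 -0.440 0.496
outer loop
vertex -2.883 -0.026 -3.638
vertex -2.614 0.503 -3.575
vertex -3.368 0.422 -2.51
endloop
endfacet
facet normal -0.023 0.130 -0.991
outer loop
vertex -2.614 0.503 -3.575
vertex -3.392 0.558 -3.55
vertex -2.801 1.065 -3.497
endloop
endfacet
facet normal 0.795 0.185 0.577
outer loop
vertex -2.614 0.503 -3.575
vertex -2.801 1.065 -3.497
vertex -3.368 0.422 -2.51
endloop
endfacet

endsolid


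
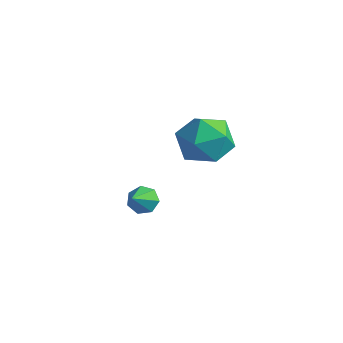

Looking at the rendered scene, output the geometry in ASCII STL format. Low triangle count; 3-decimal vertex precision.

solid 
facet normal -0.307 0.704 -0.640
outer loop
vertex -2.725 -0.406 -1.15
vertex -3.274 -0.707 -1.218
vertex -3.12 -0.261 -0.801
endloop
endfacet
facet normal 0.689 0.345 0.637
outer loop
vertex -2.725 -0.406 -1.15
vertex -3.12 -0.261 -0.801
vertex -2.846 -1.693 -0.322
endloop
endfacet
facet normal -0.306 0.704 -0.641
outer loop
vertex -3.12 -0.261 -0.801
vertex -3.274 -0.707 -1.218
vertex -3.631 -0.451 -0.766
endloop
endfacet
facet normal -0.050 0.308 0.950
outer loop
vertex -3.12 -0.261 -0.801
vertex -3.631 -0.451 -0.766
vertex -2.846 -1.693 -0.322
endloop
endfacet
facet normal -0.305 0.705 -0.640
outer loop
vertex -3.631 -0.451 -0.766
vertex -3.274 -0.707 -1.218
vertex -3.874 -0.834 -1.072
endloop
endfacet
facet normal -0.666 -0.160 0.729
outer loop
vertex -3.631 -0.451 -0.766
vertex -3.874 -0.834 -1.072
vertex -2.846 -1.693 -0.322
endloop
endfacet
facet normal -0.305 0.705 -0.640
outer loop
vertex -3.874 -0.834 -1.072
vertex -3.274 -0.707 -1.218
vertex -3.665 -1.121 -1.488
endloop
endfacet
facet normal -0.693 -0.707 0.140
outer loop
vertex -3.874 -0.834 -1.072
vertex -3.665 -1.121 -1.488
vertex -2.846 -1.693 -0.322
endloop
endfacet
facet normal -0.305 0.705 -0.640
outer loop
vertex -3.665 -1.121 -1.488
vertex -3.274 -0.707 -1.218
vertex -3.162 -1.096 -1.7
endloop
endfacet
facet normal -0.112 -0.921 -0.373
outer loop
vertex -3.665 -1.121 -1.488
vertex -3.162 -1.096 -1.7
vertex -2.846 -1.693 -0.322
endloop
endfacet
facet normal -0.306 0.705 -0.640
outer loop
vertex -3.162 -1.096 -1.7
vertex -3.274 -0.707 -1.218
vertex -2.743 -0.778 -1.55
endloop
endfacet
facet normal 0.639 -0.642 -0.424
outer loop
vertex -3.162 -1.096 -1.7
vertex -2.743 -0.778 -1.55
vertex -2.846 -1.693 -0.322
endloop
endfacet
facet normal -0.307 0.704 -0.641
outer loop
vertex -2.743 -0.778 -1.55
vertex -3.274 -0.707 -1.218
vertex -2.725 -0.406 -1.15
endloop
endfacet
facet normal 0.997 -0.077 0.026
outer loop
vertex -2.743 -0.778 -1.55
vertex -2.725 -0.406 -1.15
vertex -2.846 -1.693 -0.322
endloop
endfacet
facet normal -0.446 0.865 0.229
outer loop
vertex -1.091 0.766 2.697
vertex -1.637 0.252 3.578
vertex -0.602 0.741 3.745
endloop
endfacet
facet normal 0.193 0.979 -0.067
outer loop
vertex -1.091 0.766 2.697
vertex -0.602 0.741 3.745
vertex 0.04 0.55 2.802
endloop
endfacet
facet normal 0.195 0.674 -0.713
outer loop
vertex -1.091 0.766 2.697
vertex 0.04 0.55 2.802
vertex -0.597 -0.058 2.053
endloop
endfacet
facet normal -0.443 0.372 -0.816
outer loop
vertex -1.091 0.766 2.697
vertex -0.597 -0.058 2.053
vertex -1.634 -0.242 2.532
endloop
endfacet
facet normal -0.839 0.491 -0.234
outer loop
vertex -1.091 0.766 2.697
vertex -1.634 -0.242 2.532
vertex -1.637 0.252 3.578
endloop
endfacet
facet normal 0.683 0.649 0.334
outer loop
vertex 0.04 0.55 2.802
vertex -0.602 0.741 3.745
vertex 0.194 -0.098 3.748
endloop
endfacet
facet normal -0.351 0.465 0.812
outer loop
vertex -0.602 0.741 3.745
vertex -1.637 0.252 3.578
vertex -0.843 -0.282 4.227
endloop
endfacet
facet normal -0.988 -0.141 0.064
outer loop
vertex -1.637 0.252 3.578
vertex -1.634 -0.242 2.532
vertex -1.48 -0.89 3.478
endloop
endfacet
facet normal -0.346 -0.332 -0.877
outer loop
vertex -1.634 -0.242 2.532
vertex -0.597 -0.058 2.053
vertex -0.838 -1.081 2.535
endloop
endfacet
facet normal 0.686 0.157 -0.711
outer loop
vertex -0.597 -0.058 2.053
vertex 0.04 0.55 2.802
vertex 0.197 -0.592 2.702
endloop
endfacet
facet normal 0.443 -0.372 0.816
outer loop
vertex -0.349 -1.106 3.583
vertex 0.194 -0.098 3.748
vertex -0.843 -0.282 4.227
endloop
endfacet
facet normal -0.195 -0.674 0.713
outer loop
vertex -0.349 -1.106 3.583
vertex -0.843 -0.282 4.227
vertex -1.48 -0.89 3.478
endloop
endfacet
facet normal -0.193 -0.979 0.067
outer loop
vertex -0.349 -1.106 3.583
vertex -1.48 -0.89 3.478
vertex -0.838 -1.081 2.535
endloop
endfacet
facet normal 0.446 -0.865 -0.229
outer loop
vertex -0.349 -1.106 3.583
vertex -0.838 -1.081 2.535
vertex 0.197 -0.592 2.702
endloop
endfacet
facet normal 0.839 -0.491 0.234
outer loop
vertex -0.349 -1.106 3.583
vertex 0.197 -0.592 2.702
vertex 0.194 -0.098 3.748
endloop
endfacet
facet normal 0.346 0.332 0.877
outer loop
vertex -0.843 -0.282 4.227
vertex 0.194 -0.098 3.748
vertex -0.602 0.741 3.745
endloop
endfacet
facet normal -0.686 -0.157 0.711
outer loop
vertex -1.48 -0.89 3.478
vertex -0.843 -0.282 4.227
vertex -1.637 0.252 3.578
endloop
endfacet
facet normal -0.683 -0.649 -0.334
outer loop
vertex -0.838 -1.081 2.535
vertex -1.48 -0.89 3.478
vertex -1.634 -0.242 2.532
endloop
endfacet
facet normal 0.351 -0.465 -0.812
outer loop
vertex 0.197 -0.592 2.702
vertex -0.838 -1.081 2.535
vertex -0.597 -0.058 2.053
endloop
endfacet
facet normal 0.988 0.141 -0.064
outer loop
vertex 0.194 -0.098 3.748
vertex 0.197 -0.592 2.702
vertex 0.04 0.55 2.802
endloop
endfacet

endsolid
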